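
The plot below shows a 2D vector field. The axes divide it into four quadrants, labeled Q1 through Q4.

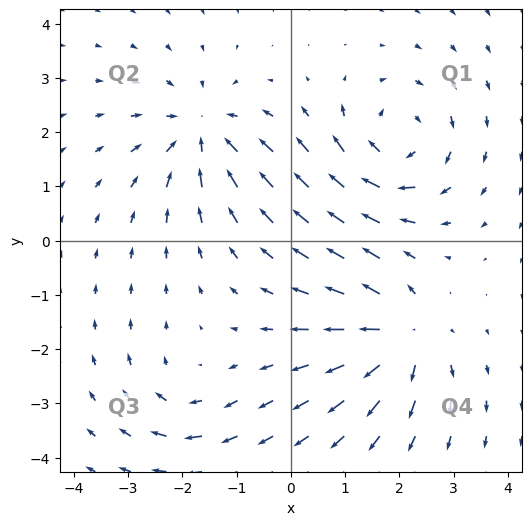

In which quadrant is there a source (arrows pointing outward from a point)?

The source sits at approximately (2.1, -1.8), which lies in quadrant Q4. The divergence there is about +6, positive as expected for a source.

Q4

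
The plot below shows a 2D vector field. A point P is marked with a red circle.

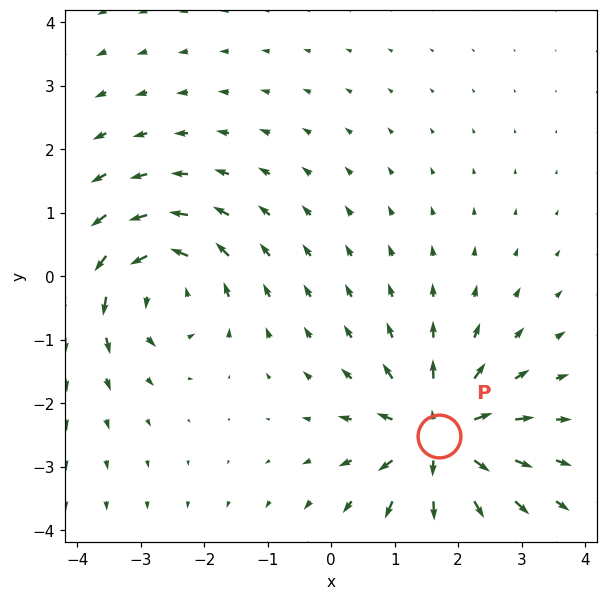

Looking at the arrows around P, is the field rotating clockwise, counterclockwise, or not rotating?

Near P at (1.7, -2.5) the arrows show no circulation. The curl there is ≈0.

not rotating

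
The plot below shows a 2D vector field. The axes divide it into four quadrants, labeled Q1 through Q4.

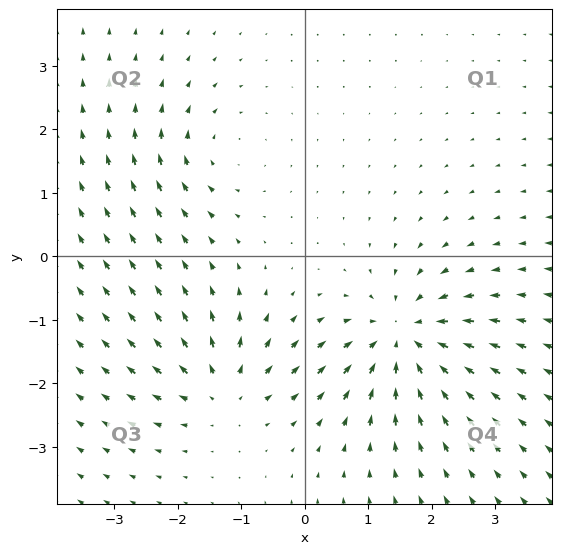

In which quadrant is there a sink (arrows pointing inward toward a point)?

The sink sits at approximately (1.6, -1.3), which lies in quadrant Q4. The divergence there is about -5, negative as expected for a sink.

Q4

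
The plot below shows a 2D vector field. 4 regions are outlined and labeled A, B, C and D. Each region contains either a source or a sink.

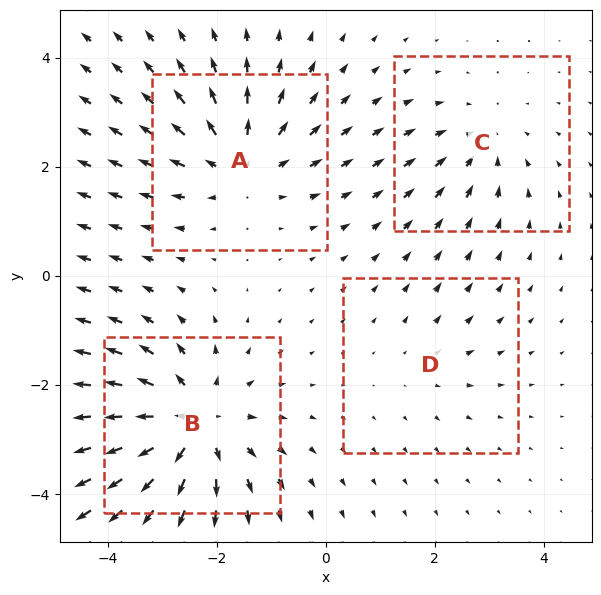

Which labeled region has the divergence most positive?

Divergence at each region's feature centre — A: about +4, B: about +6, C: about -3, D: about +2. Region B is most positive.

B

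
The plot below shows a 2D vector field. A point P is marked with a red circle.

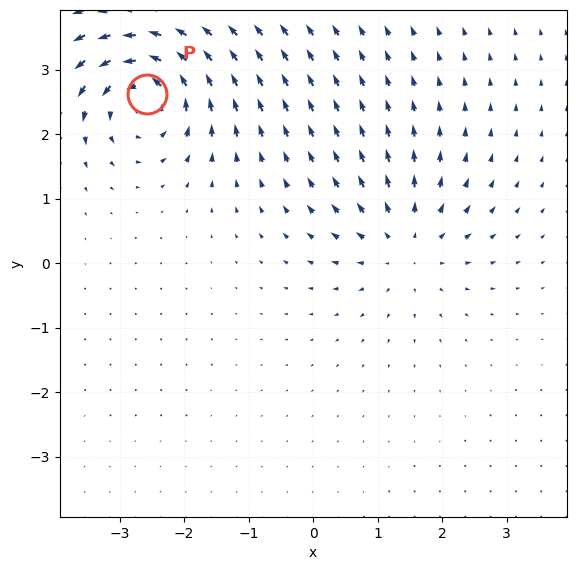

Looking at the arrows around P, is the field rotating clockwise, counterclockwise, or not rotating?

Near P at (-2.6, 2.6) the arrows circulate counterclockwise. The curl (z-component) there is about +6; positive curl means counterclockwise rotation.

counterclockwise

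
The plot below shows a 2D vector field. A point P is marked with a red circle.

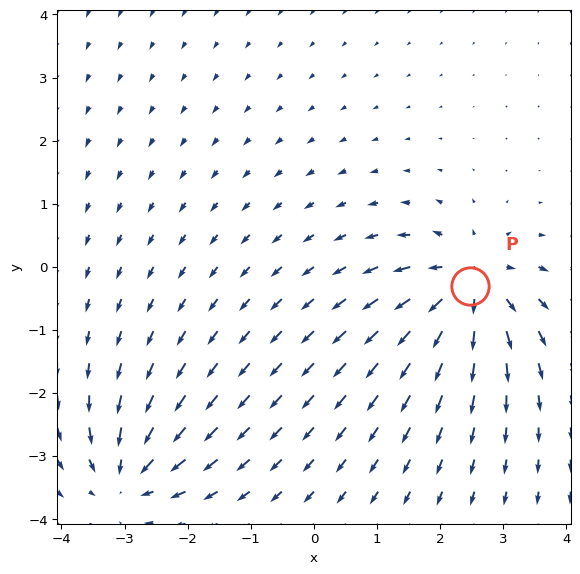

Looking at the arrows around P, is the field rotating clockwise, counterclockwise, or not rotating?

not rotating

Near P at (2.5, -0.3) the arrows show no circulation. The curl there is ≈0.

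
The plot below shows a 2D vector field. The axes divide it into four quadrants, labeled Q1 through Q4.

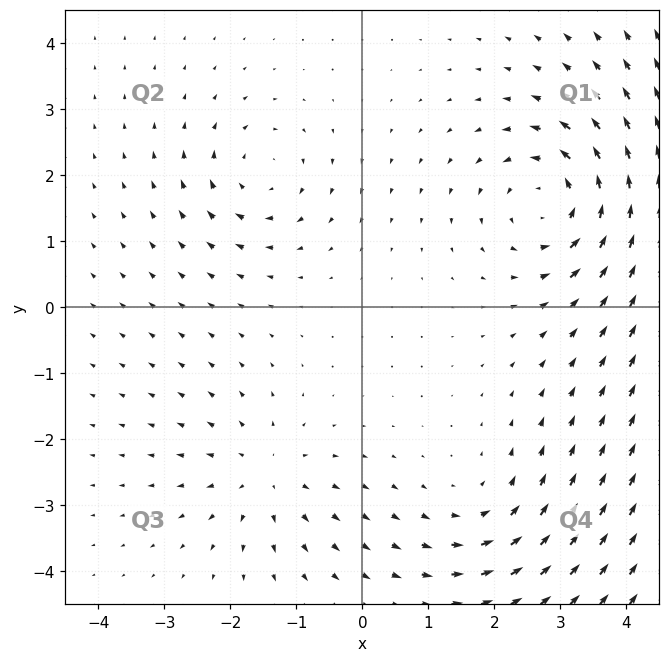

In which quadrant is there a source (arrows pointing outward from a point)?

The source sits at approximately (-1.5, -2.5), which lies in quadrant Q3. The divergence there is about +3, positive as expected for a source.

Q3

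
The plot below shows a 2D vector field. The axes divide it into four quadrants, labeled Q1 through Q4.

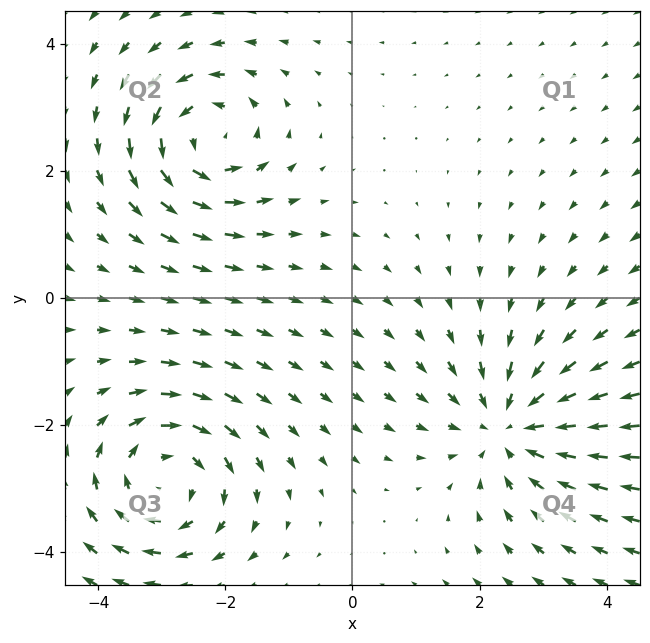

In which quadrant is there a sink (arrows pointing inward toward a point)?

Q4

The sink sits at approximately (2.5, -2.0), which lies in quadrant Q4. The divergence there is about -4, negative as expected for a sink.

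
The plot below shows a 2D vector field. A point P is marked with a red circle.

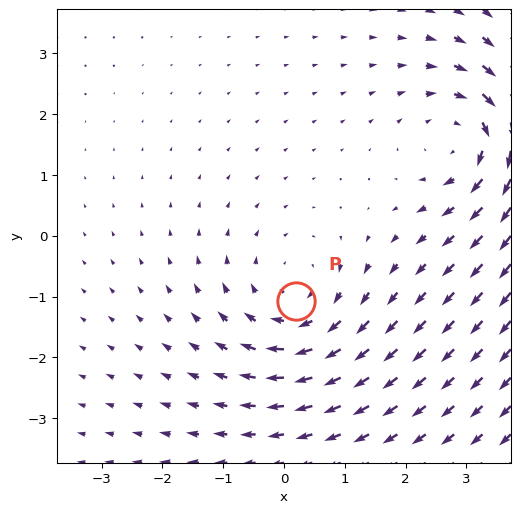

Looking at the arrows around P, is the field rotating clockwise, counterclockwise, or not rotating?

Near P at (0.2, -1.1) the arrows circulate clockwise. The curl (z-component) there is about -4; negative curl means clockwise rotation.

clockwise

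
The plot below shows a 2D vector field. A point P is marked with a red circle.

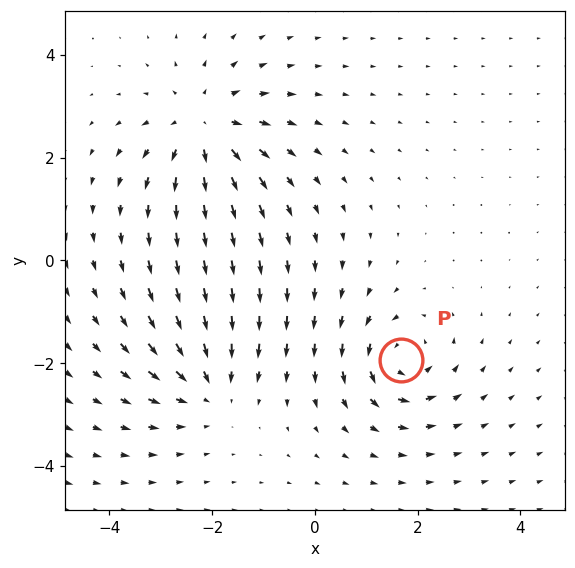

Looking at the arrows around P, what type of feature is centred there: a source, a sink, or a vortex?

vortex

At P (1.7, -1.9) the arrows circulate counterclockwise. Divergence ≈0, curl about +5 — near-zero divergence with nonzero curl is a vortex.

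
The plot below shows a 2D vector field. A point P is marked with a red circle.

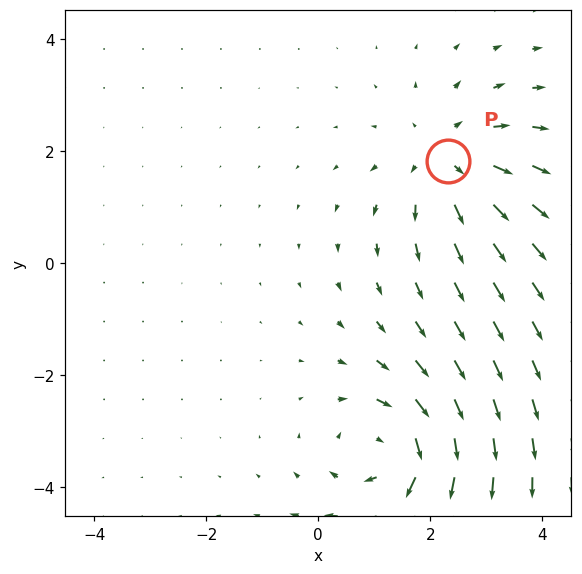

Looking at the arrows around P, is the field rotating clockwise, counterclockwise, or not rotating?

not rotating

Near P at (2.3, 1.8) the arrows show no circulation. The curl there is ≈0.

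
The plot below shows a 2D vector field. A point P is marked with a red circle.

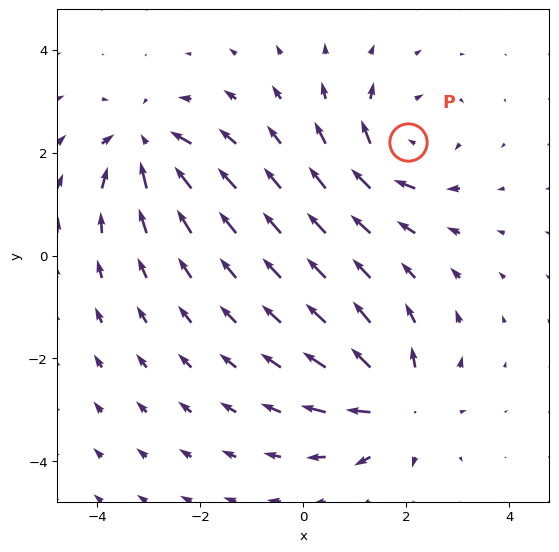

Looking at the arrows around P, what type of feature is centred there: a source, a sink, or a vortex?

vortex

At P (2.0, 2.2) the arrows circulate clockwise. Divergence ≈0, curl about -4 — near-zero divergence with nonzero curl is a vortex.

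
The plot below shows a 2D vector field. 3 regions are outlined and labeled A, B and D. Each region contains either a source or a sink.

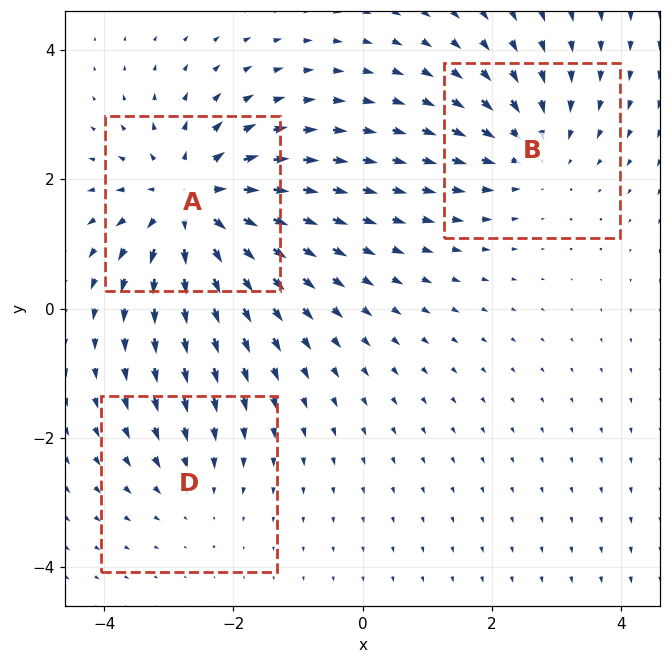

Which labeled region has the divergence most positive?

A

Divergence at each region's feature centre — A: about +5, B: about -3, D: about -2. Region A is most positive.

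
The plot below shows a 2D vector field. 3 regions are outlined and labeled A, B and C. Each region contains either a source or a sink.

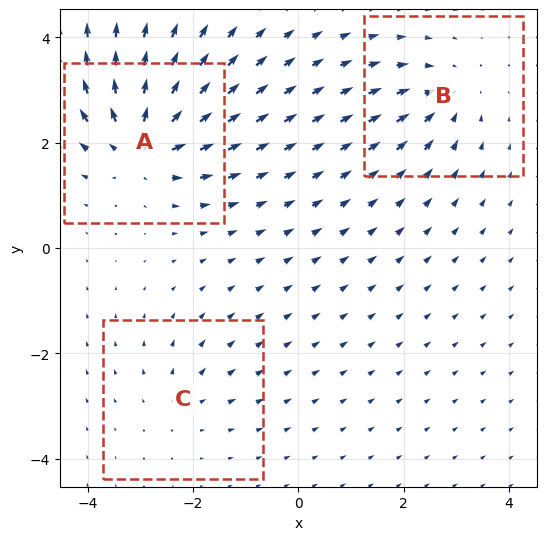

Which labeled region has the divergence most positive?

A

Divergence at each region's feature centre — A: about +6, B: about -4, C: about +2. Region A is most positive.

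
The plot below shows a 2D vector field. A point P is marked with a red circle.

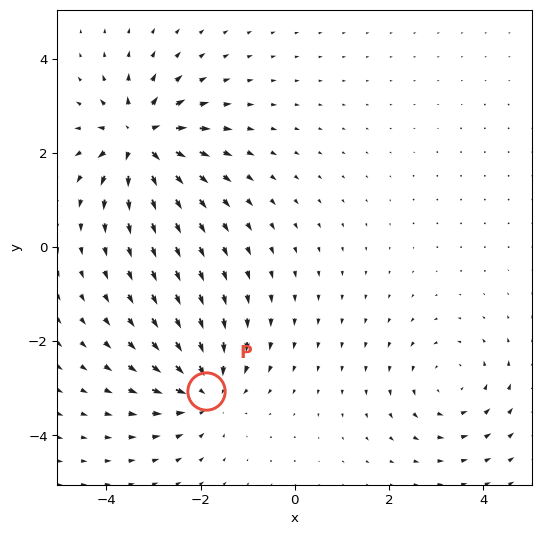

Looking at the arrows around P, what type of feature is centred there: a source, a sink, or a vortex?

At P (-1.9, -3.1) the arrows converge inward. Divergence about -4, curl ≈0 — negative divergence with near-zero curl is a sink.

sink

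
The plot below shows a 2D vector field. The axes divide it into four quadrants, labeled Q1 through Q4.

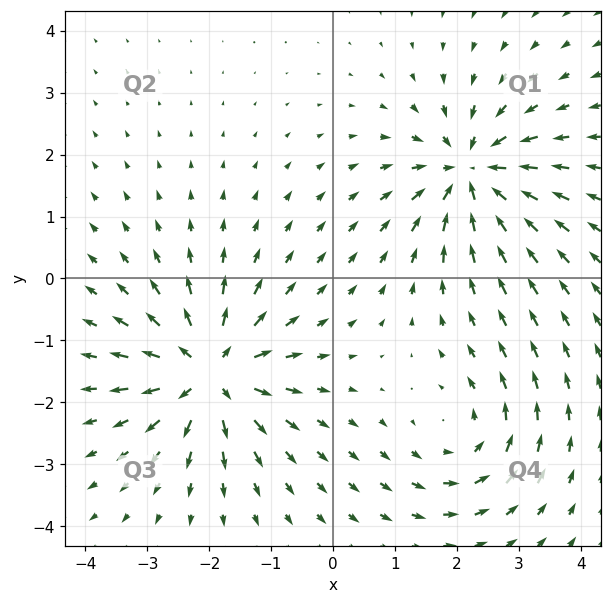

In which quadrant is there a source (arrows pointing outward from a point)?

Q3

The source sits at approximately (-2.0, -1.5), which lies in quadrant Q3. The divergence there is about +6, positive as expected for a source.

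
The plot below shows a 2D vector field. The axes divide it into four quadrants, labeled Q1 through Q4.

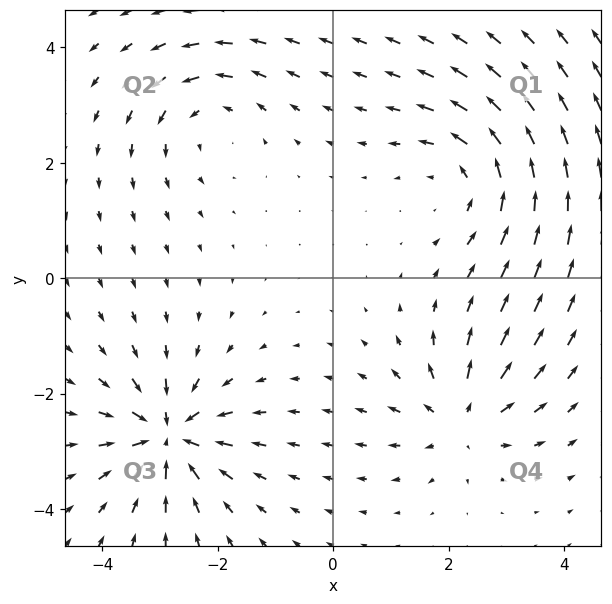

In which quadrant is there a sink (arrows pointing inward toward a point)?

The sink sits at approximately (-2.9, -2.7), which lies in quadrant Q3. The divergence there is about -6, negative as expected for a sink.

Q3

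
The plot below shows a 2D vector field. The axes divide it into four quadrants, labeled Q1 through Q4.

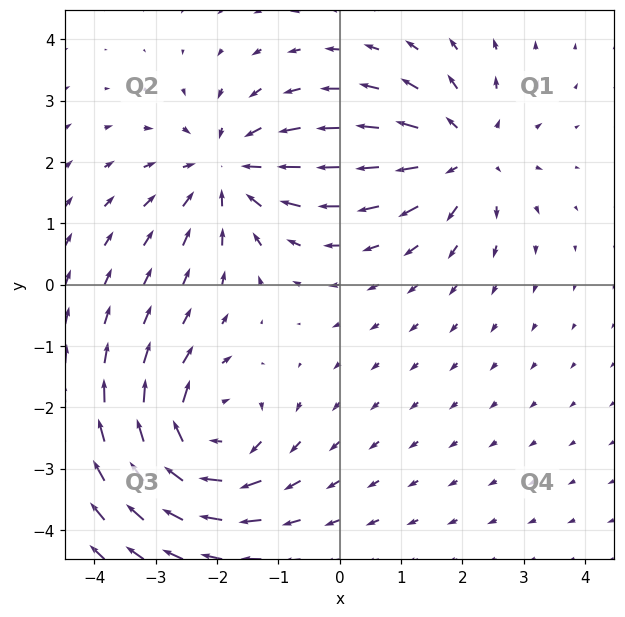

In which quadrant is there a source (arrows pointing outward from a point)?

The source sits at approximately (2.0, 2.1), which lies in quadrant Q1. The divergence there is about +4, positive as expected for a source.

Q1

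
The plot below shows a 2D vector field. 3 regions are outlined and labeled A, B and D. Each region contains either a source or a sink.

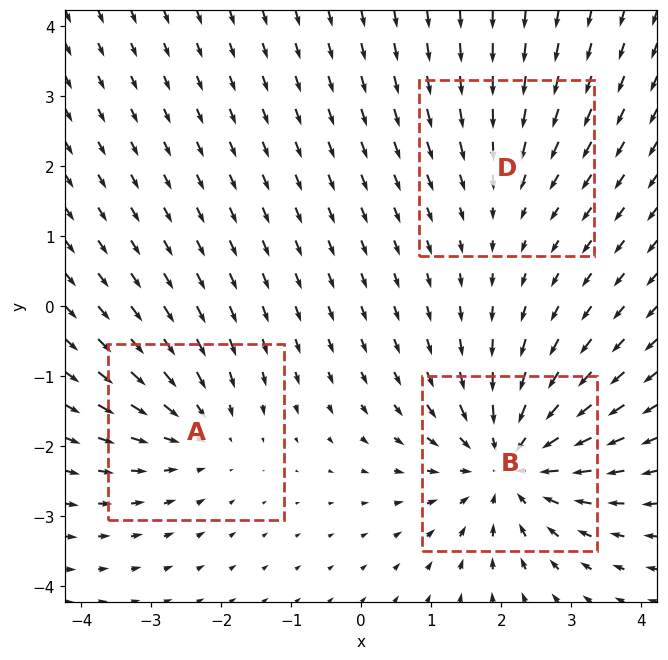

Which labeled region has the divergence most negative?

Divergence at each region's feature centre — A: about -3, B: about -5, D: about -2. Region B is most negative.

B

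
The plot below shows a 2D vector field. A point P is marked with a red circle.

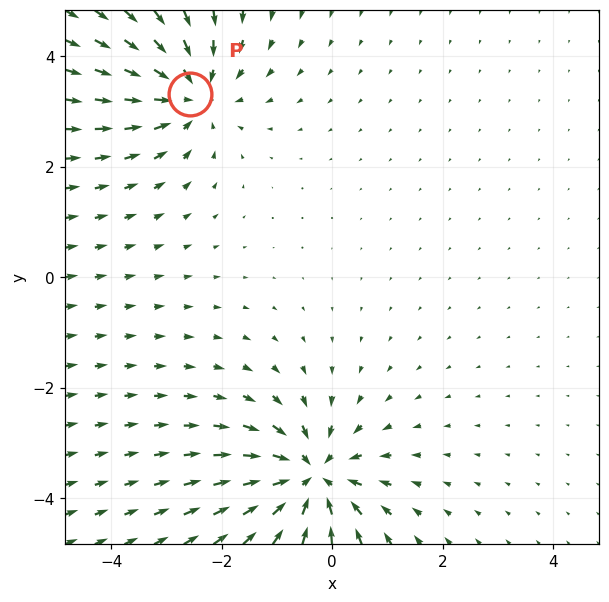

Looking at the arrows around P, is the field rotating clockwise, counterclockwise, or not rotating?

not rotating

Near P at (-2.6, 3.3) the arrows show no circulation. The curl there is ≈0.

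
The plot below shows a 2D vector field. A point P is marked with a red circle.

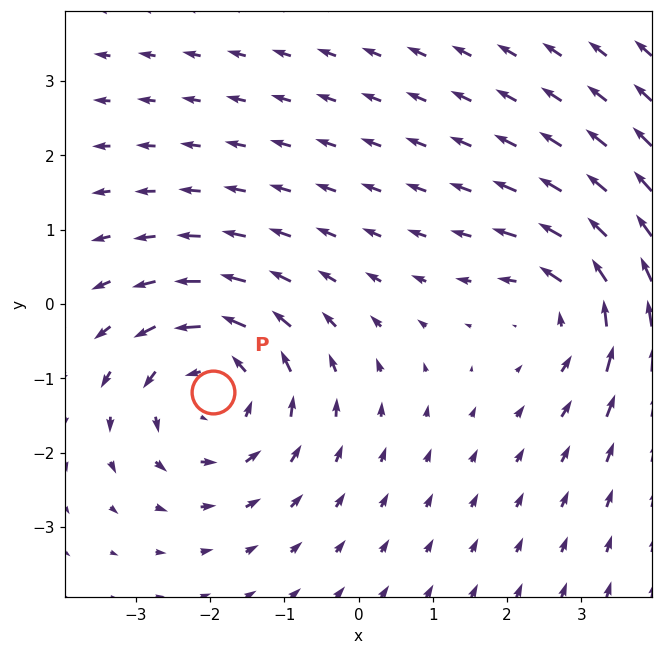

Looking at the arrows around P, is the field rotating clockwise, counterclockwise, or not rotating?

counterclockwise

Near P at (-2.0, -1.2) the arrows circulate counterclockwise. The curl (z-component) there is about +4; positive curl means counterclockwise rotation.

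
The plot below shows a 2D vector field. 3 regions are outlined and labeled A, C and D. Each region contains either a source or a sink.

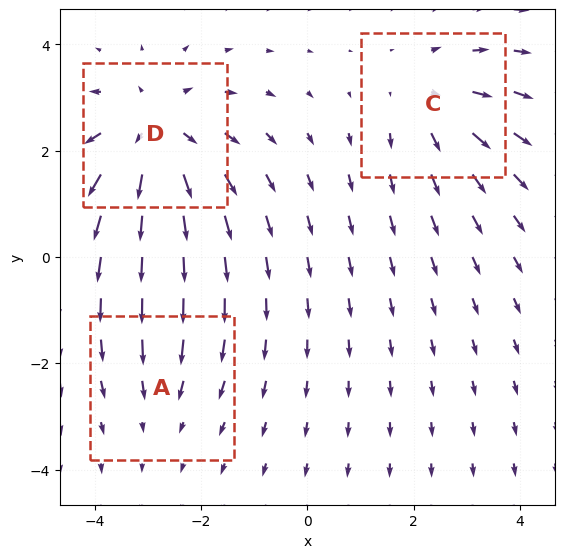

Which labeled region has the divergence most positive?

D

Divergence at each region's feature centre — A: about -2, C: about +3, D: about +4. Region D is most positive.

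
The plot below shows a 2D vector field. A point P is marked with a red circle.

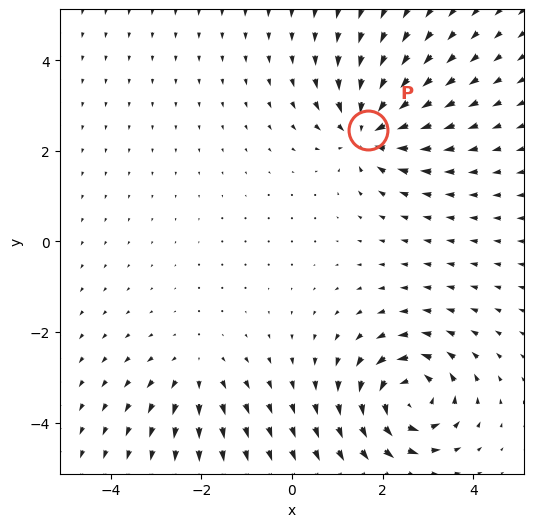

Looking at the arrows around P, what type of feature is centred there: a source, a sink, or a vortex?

At P (1.7, 2.5) the arrows converge inward. Divergence about -6, curl ≈0 — negative divergence with near-zero curl is a sink.

sink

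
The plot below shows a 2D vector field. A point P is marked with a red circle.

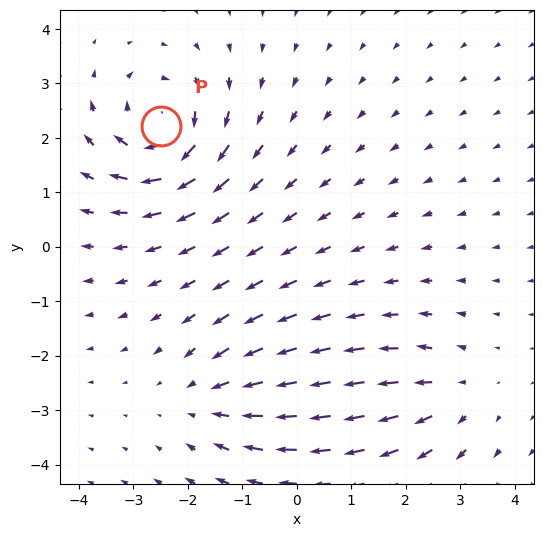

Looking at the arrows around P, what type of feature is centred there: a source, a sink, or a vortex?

At P (-2.5, 2.2) the arrows circulate clockwise. Divergence ≈0, curl about -5 — near-zero divergence with nonzero curl is a vortex.

vortex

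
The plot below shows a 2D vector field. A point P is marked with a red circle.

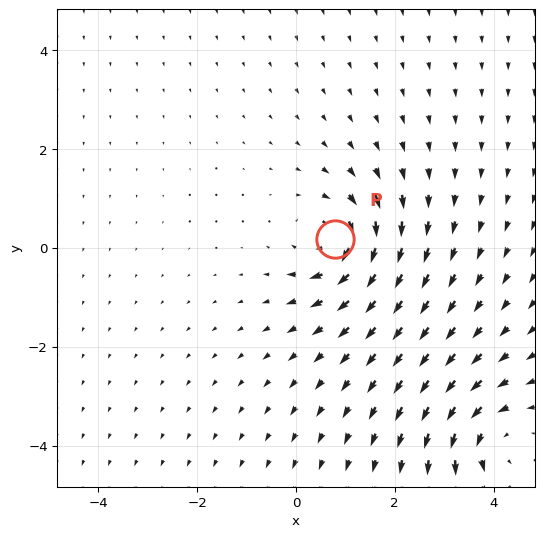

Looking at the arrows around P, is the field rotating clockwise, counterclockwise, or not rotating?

clockwise

Near P at (0.8, 0.2) the arrows circulate clockwise. The curl (z-component) there is about -5; negative curl means clockwise rotation.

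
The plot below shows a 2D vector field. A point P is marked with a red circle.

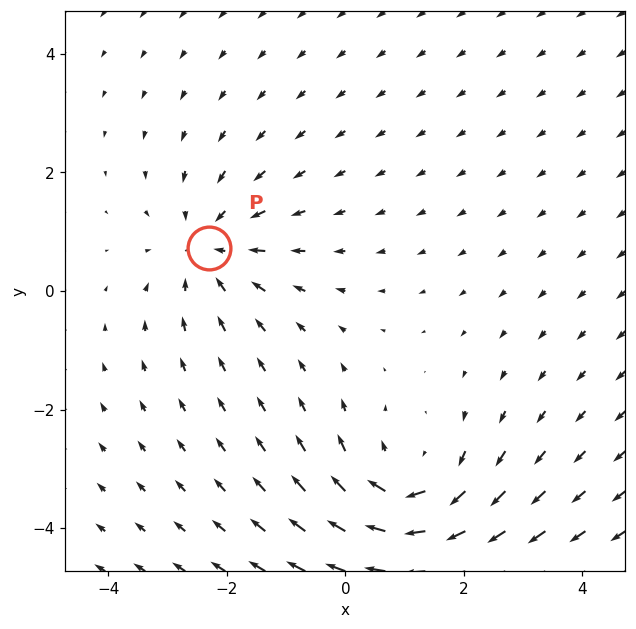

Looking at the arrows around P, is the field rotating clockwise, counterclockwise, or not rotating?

Near P at (-2.3, 0.7) the arrows show no circulation. The curl there is ≈0.

not rotating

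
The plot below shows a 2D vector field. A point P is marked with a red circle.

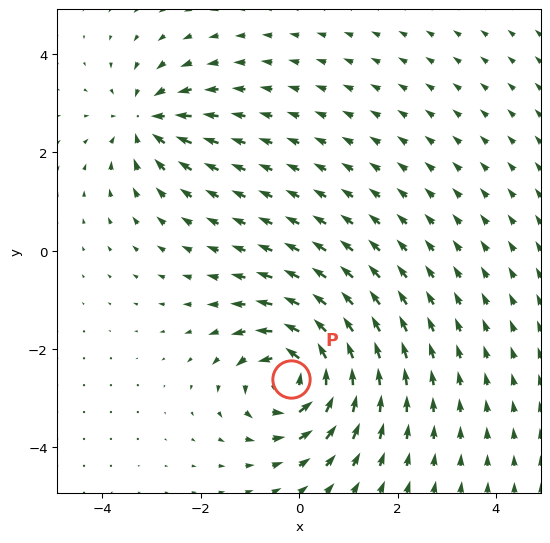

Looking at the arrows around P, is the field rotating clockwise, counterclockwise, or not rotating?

Near P at (-0.2, -2.6) the arrows circulate counterclockwise. The curl (z-component) there is about +5; positive curl means counterclockwise rotation.

counterclockwise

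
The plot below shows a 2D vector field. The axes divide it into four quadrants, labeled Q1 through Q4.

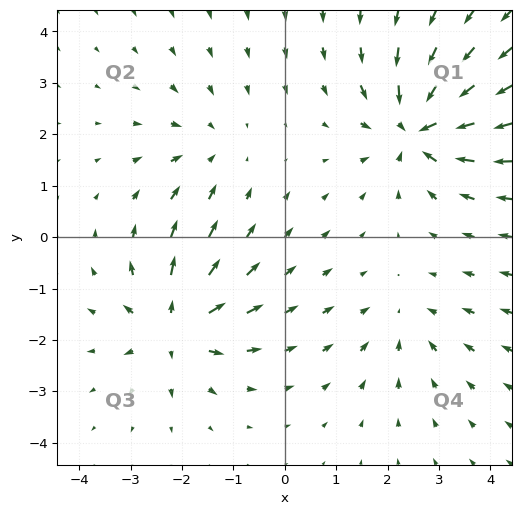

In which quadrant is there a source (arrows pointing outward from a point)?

Q3

The source sits at approximately (-2.1, -1.7), which lies in quadrant Q3. The divergence there is about +5, positive as expected for a source.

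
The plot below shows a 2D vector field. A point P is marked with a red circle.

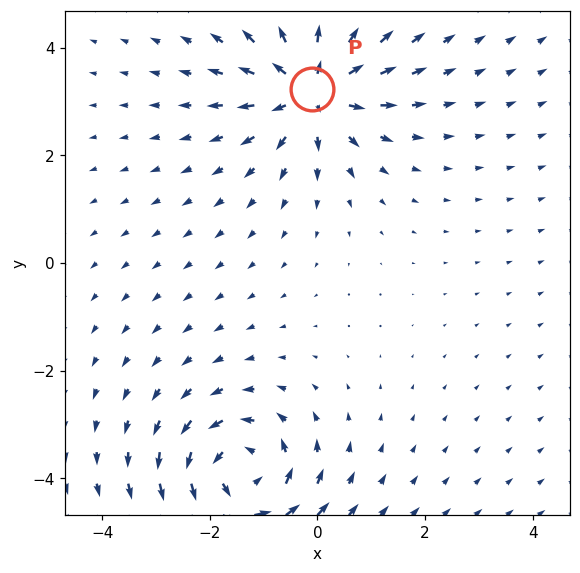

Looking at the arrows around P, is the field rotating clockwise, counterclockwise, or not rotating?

Near P at (-0.1, 3.2) the arrows show no circulation. The curl there is ≈0.

not rotating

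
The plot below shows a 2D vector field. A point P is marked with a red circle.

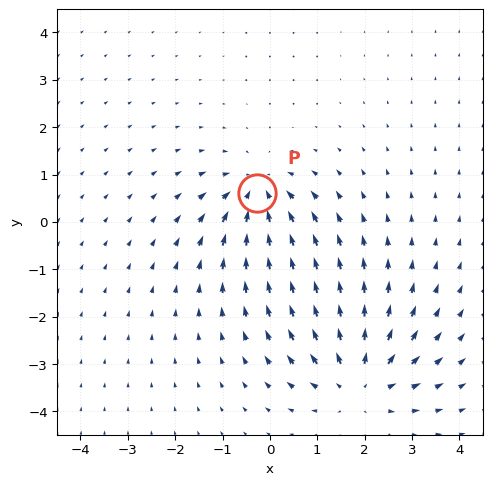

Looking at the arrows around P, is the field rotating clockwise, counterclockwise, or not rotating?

not rotating

Near P at (-0.3, 0.6) the arrows show no circulation. The curl there is ≈0.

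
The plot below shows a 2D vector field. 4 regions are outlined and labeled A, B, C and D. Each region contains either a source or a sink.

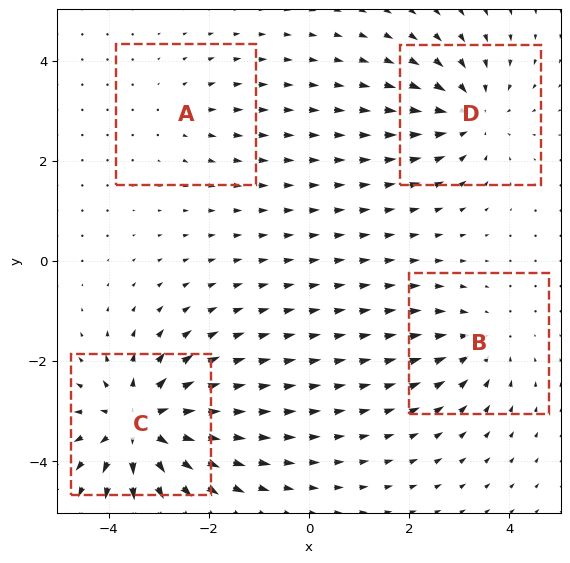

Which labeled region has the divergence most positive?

Divergence at each region's feature centre — A: about +2, B: about -3, C: about +7, D: about -5. Region C is most positive.

C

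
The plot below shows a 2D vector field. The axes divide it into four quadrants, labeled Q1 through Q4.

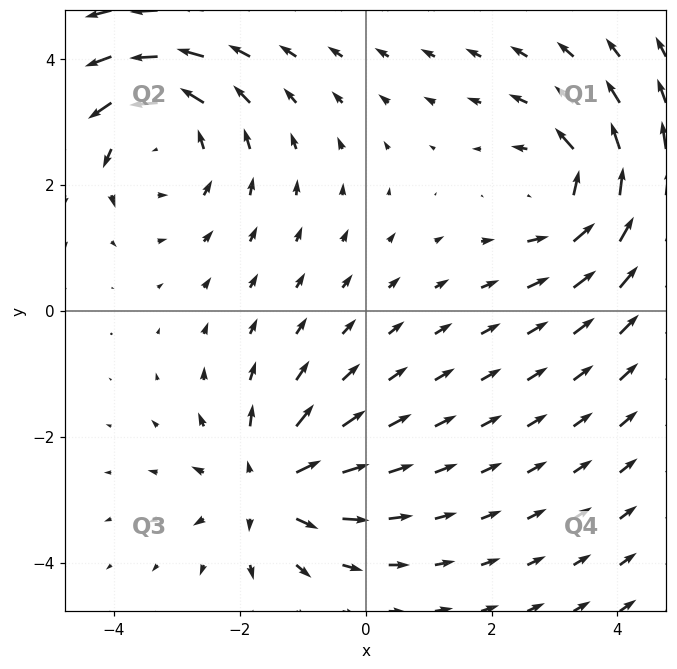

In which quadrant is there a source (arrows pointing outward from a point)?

Q3

The source sits at approximately (-1.6, -2.8), which lies in quadrant Q3. The divergence there is about +5, positive as expected for a source.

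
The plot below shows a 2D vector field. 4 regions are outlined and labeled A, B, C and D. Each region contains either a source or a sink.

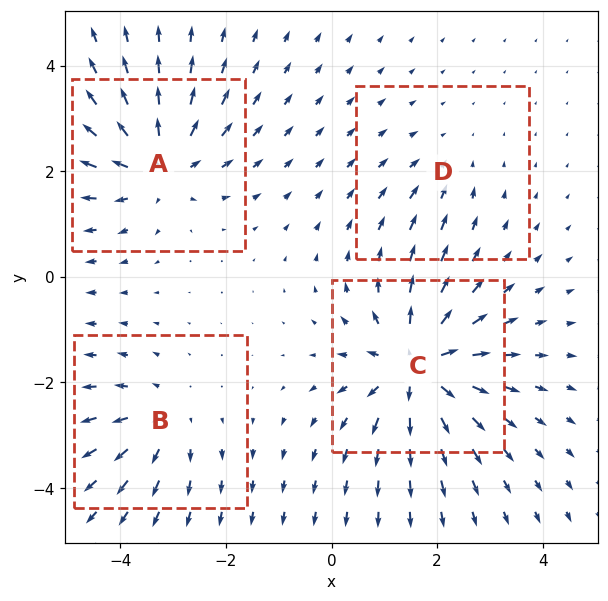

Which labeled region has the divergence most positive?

C

Divergence at each region's feature centre — A: about +6, B: about +4, C: about +7, D: about -2. Region C is most positive.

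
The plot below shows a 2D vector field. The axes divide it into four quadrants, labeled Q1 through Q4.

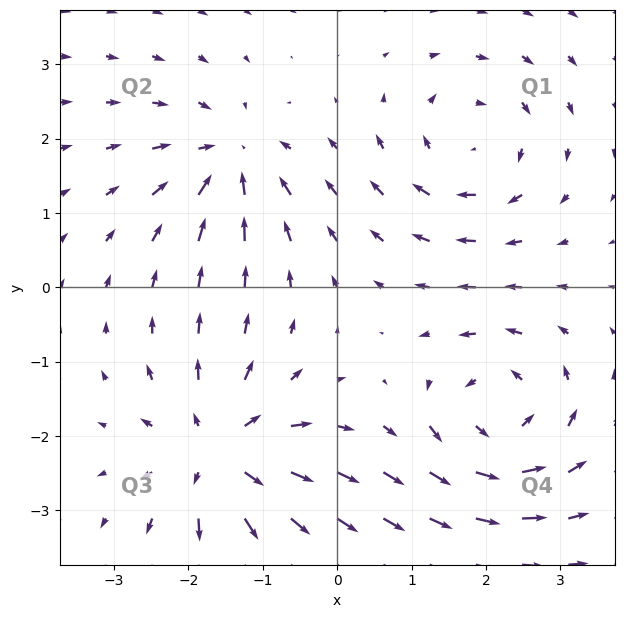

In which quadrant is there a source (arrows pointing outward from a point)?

Q3

The source sits at approximately (-1.6, -2.2), which lies in quadrant Q3. The divergence there is about +5, positive as expected for a source.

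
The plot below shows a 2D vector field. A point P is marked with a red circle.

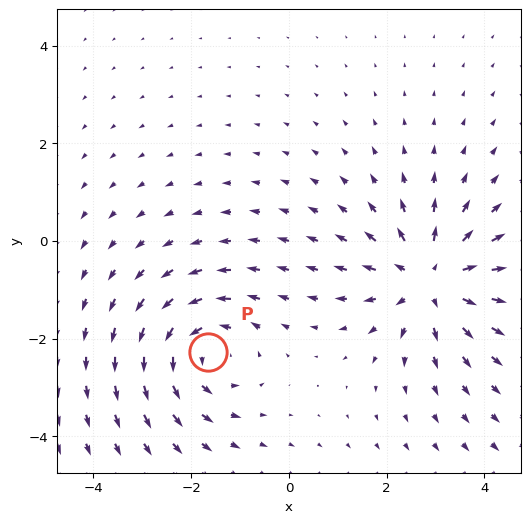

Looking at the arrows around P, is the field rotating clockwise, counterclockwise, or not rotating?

Near P at (-1.7, -2.3) the arrows circulate counterclockwise. The curl (z-component) there is about +4; positive curl means counterclockwise rotation.

counterclockwise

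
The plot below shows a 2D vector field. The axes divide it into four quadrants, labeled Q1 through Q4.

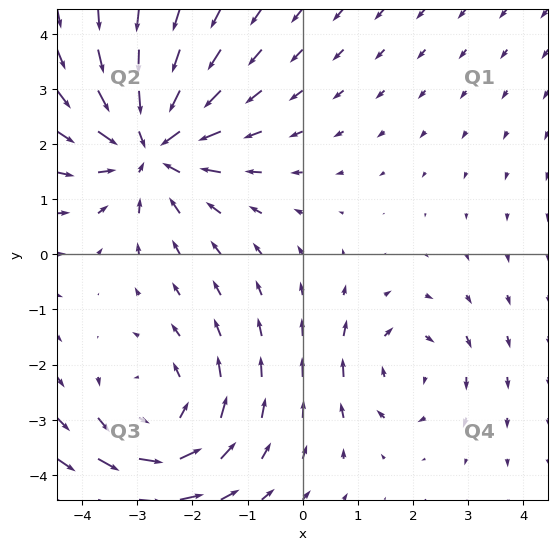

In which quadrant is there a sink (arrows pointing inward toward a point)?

The sink sits at approximately (-2.8, 2.0), which lies in quadrant Q2. The divergence there is about -4, negative as expected for a sink.

Q2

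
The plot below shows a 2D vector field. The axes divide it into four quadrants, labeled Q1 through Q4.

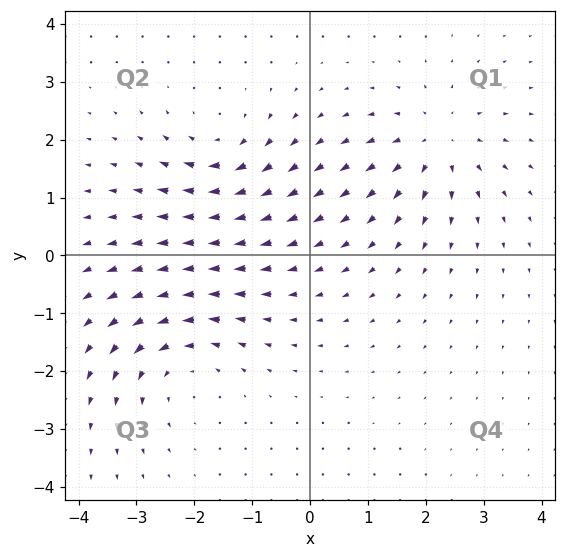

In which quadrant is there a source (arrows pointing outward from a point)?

The source sits at approximately (2.2, 2.0), which lies in quadrant Q1. The divergence there is about +4, positive as expected for a source.

Q1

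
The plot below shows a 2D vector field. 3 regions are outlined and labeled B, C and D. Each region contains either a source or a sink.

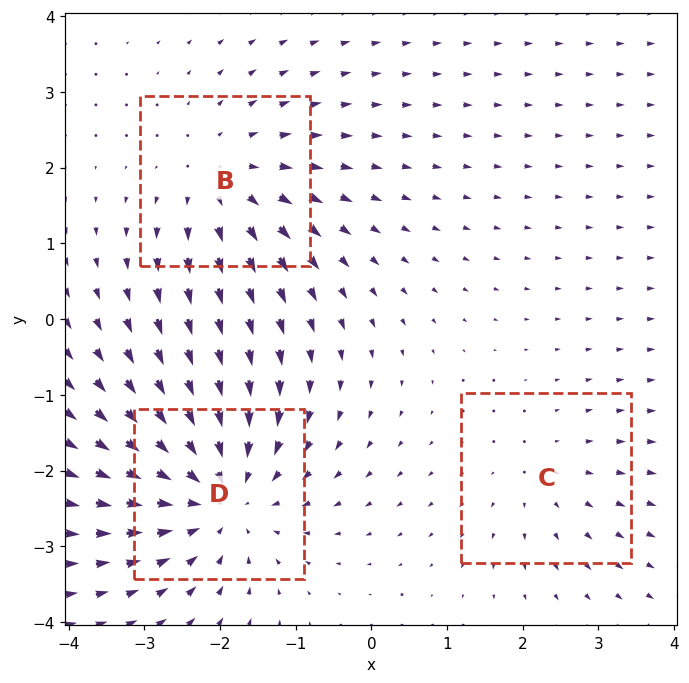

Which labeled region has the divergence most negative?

Divergence at each region's feature centre — B: about +3, C: about +2, D: about -4. Region D is most negative.

D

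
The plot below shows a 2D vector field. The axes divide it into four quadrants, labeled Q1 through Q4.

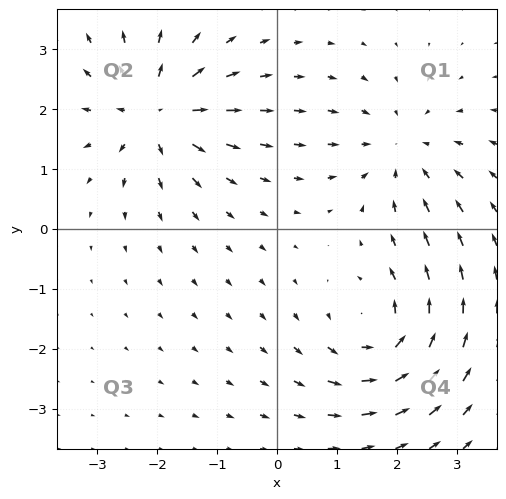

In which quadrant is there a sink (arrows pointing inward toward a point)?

The sink sits at approximately (2.1, 1.3), which lies in quadrant Q1. The divergence there is about -3, negative as expected for a sink.

Q1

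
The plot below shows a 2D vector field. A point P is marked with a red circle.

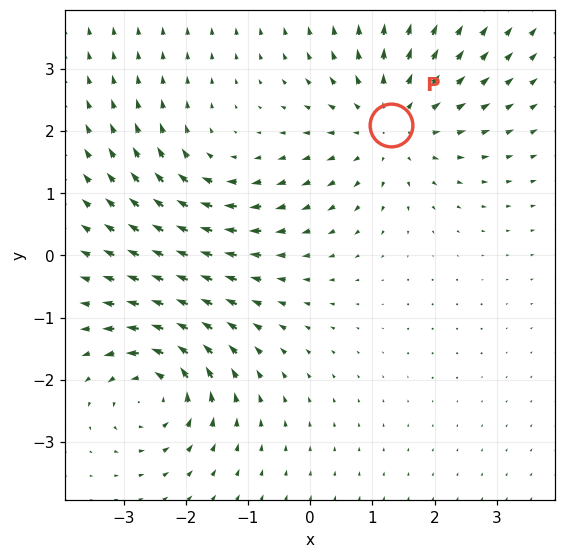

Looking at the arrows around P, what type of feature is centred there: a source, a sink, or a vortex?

source

At P (1.3, 2.1) the arrows spread outward. Divergence about +4, curl ≈0 — positive divergence with near-zero curl is a source.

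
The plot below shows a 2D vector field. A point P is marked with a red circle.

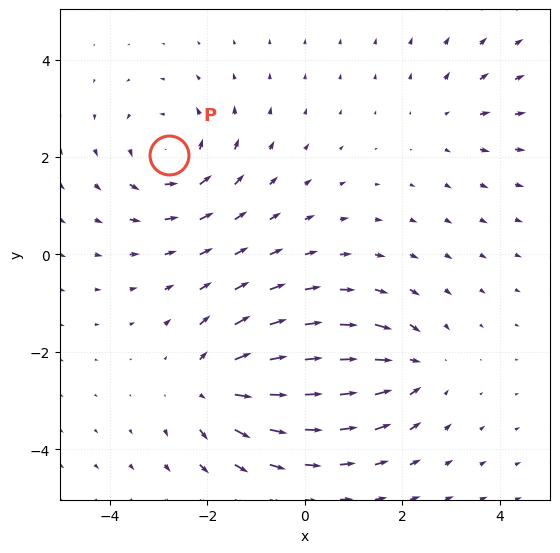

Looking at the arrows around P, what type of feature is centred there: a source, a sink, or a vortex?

vortex

At P (-2.8, 2.1) the arrows circulate counterclockwise. Divergence ≈0, curl about +5 — near-zero divergence with nonzero curl is a vortex.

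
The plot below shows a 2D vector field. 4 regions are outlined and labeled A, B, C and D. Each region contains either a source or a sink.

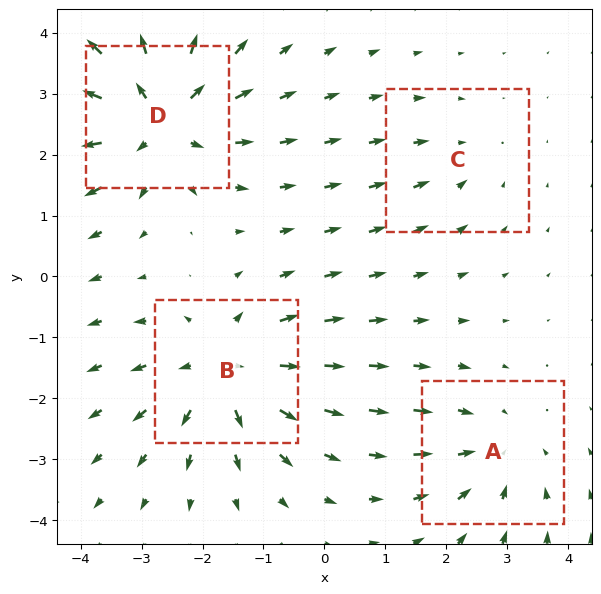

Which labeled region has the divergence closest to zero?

C

Divergence at each region's feature centre — A: about -3, B: about +5, C: about -2, D: about +6. Region C is closest to zero.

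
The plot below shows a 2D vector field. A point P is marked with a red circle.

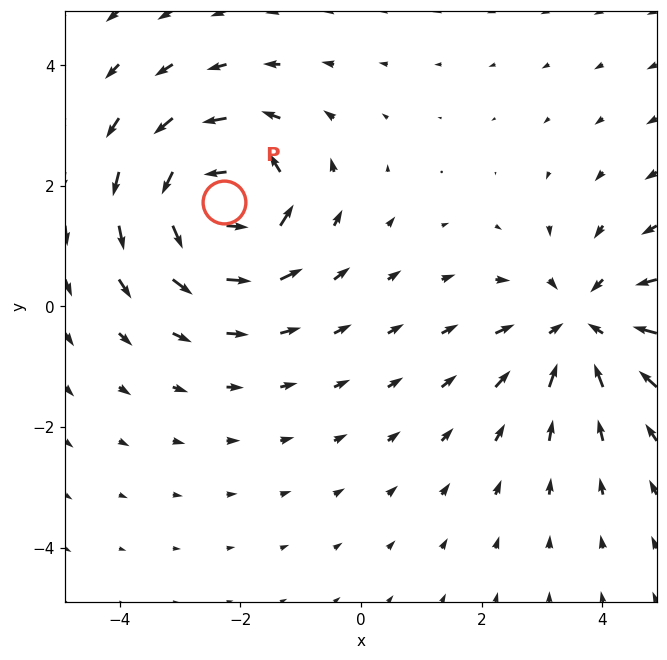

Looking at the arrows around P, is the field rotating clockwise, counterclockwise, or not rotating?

counterclockwise

Near P at (-2.3, 1.7) the arrows circulate counterclockwise. The curl (z-component) there is about +6; positive curl means counterclockwise rotation.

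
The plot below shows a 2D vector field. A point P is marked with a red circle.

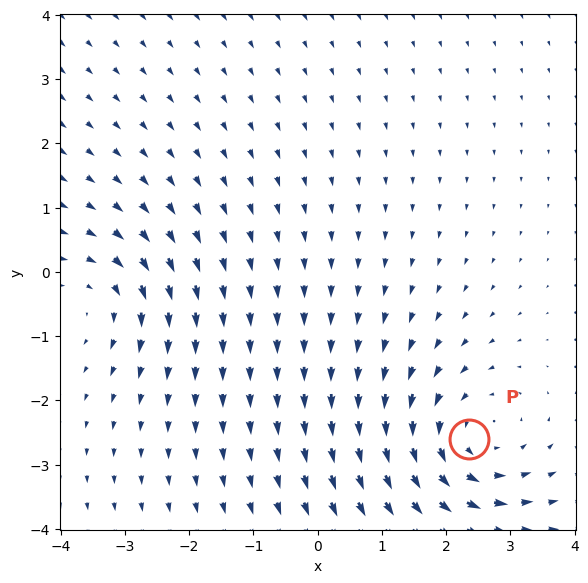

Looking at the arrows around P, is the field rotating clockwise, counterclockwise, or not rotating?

Near P at (2.4, -2.6) the arrows circulate counterclockwise. The curl (z-component) there is about +4; positive curl means counterclockwise rotation.

counterclockwise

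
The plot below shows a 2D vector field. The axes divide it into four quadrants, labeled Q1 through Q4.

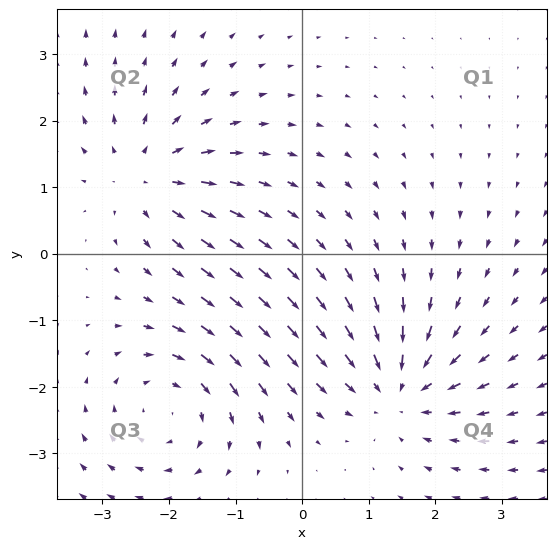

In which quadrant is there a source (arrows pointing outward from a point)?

Q2

The source sits at approximately (-2.3, 1.2), which lies in quadrant Q2. The divergence there is about +3, positive as expected for a source.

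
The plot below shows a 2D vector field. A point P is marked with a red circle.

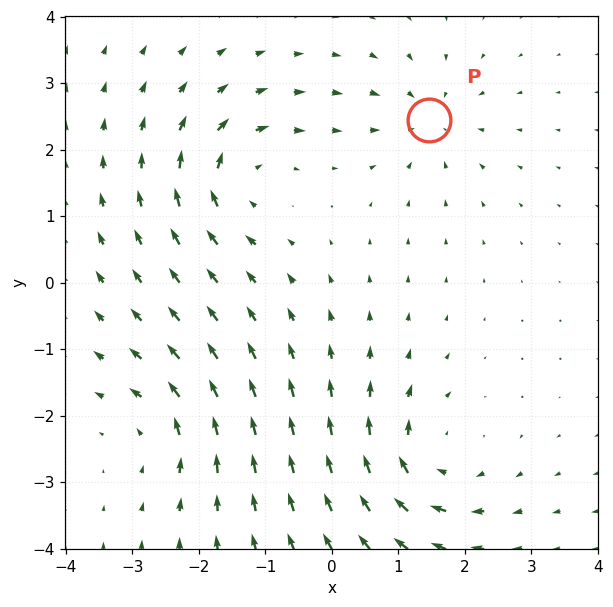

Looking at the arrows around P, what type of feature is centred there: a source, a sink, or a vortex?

sink

At P (1.5, 2.4) the arrows converge inward. Divergence about -4, curl ≈0 — negative divergence with near-zero curl is a sink.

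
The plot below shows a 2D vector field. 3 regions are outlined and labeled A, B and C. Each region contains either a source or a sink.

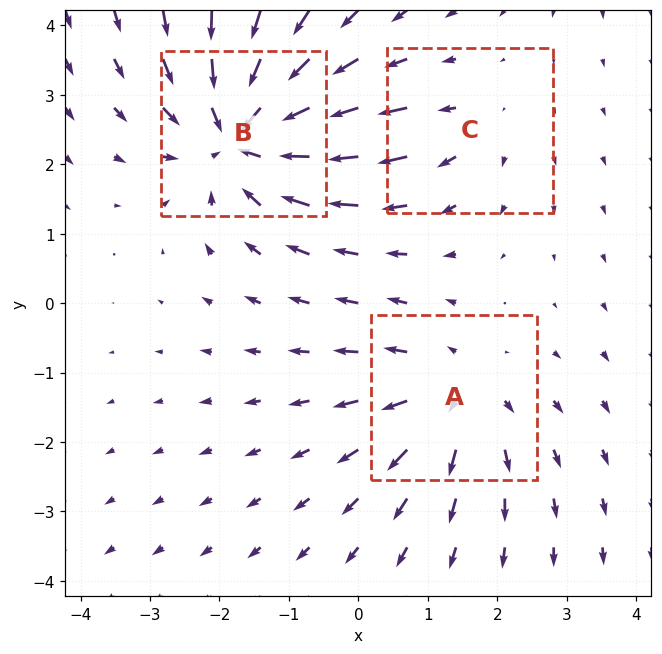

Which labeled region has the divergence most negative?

Divergence at each region's feature centre — A: about +3, B: about -5, C: about +2. Region B is most negative.

B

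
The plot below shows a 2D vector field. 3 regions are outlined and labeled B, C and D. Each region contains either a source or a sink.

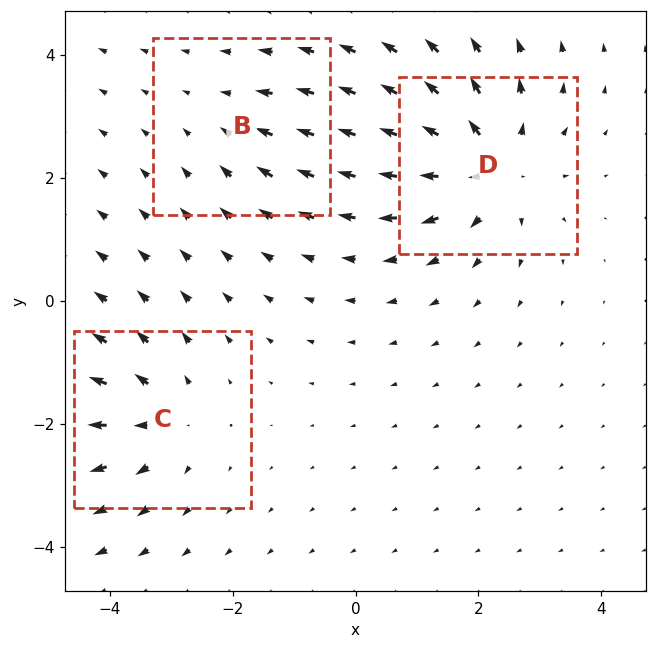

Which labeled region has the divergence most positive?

D

Divergence at each region's feature centre — B: about -2, C: about +3, D: about +4. Region D is most positive.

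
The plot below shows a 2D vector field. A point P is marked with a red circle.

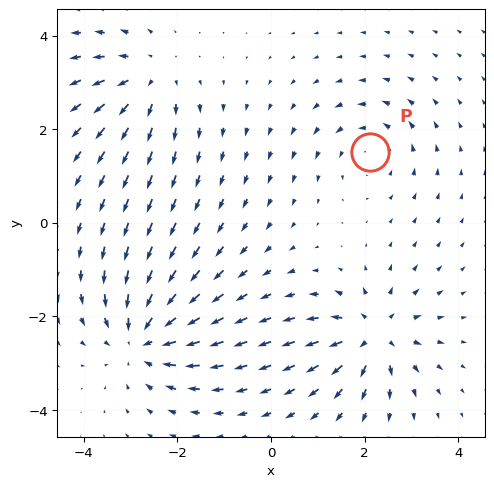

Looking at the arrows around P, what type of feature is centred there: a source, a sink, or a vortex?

vortex

At P (2.1, 1.5) the arrows circulate counterclockwise. Divergence ≈0, curl about +3 — near-zero divergence with nonzero curl is a vortex.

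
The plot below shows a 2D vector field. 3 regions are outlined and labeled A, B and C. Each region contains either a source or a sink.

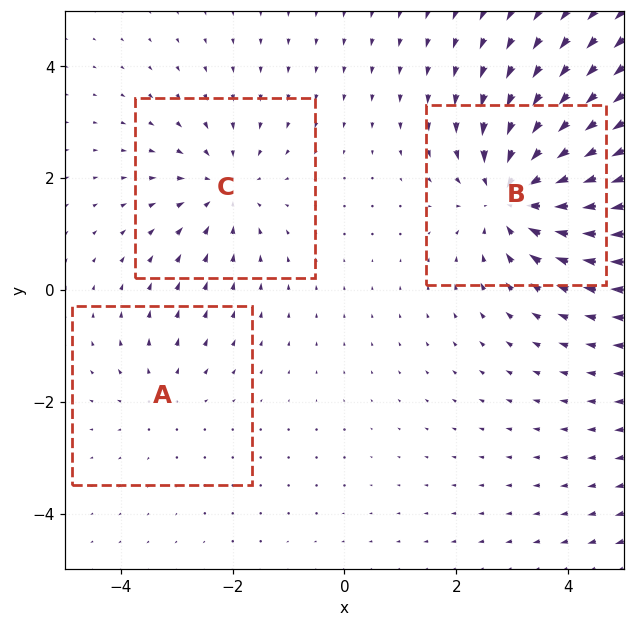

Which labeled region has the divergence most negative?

B

Divergence at each region's feature centre — A: about +2, B: about -5, C: about -3. Region B is most negative.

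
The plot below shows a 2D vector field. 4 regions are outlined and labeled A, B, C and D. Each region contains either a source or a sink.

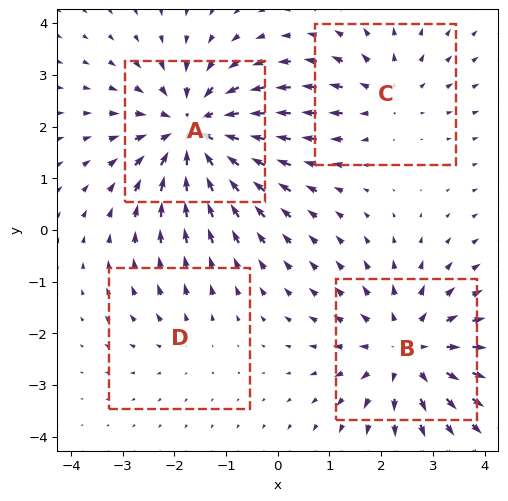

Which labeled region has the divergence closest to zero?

D

Divergence at each region's feature centre — A: about -6, B: about +5, C: about +3, D: about +2. Region D is closest to zero.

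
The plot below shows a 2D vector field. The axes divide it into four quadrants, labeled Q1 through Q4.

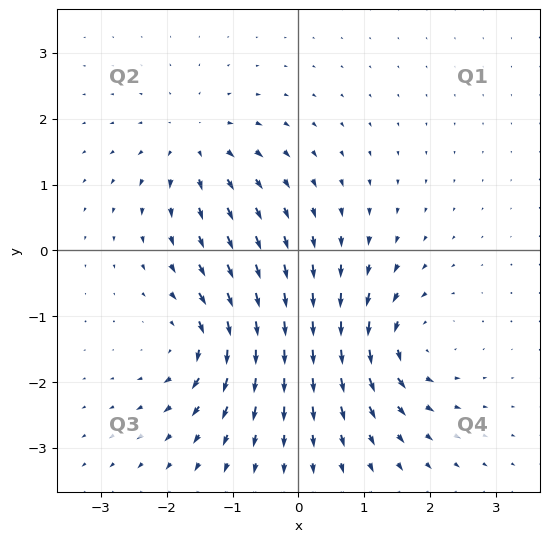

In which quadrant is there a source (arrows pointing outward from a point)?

Q2

The source sits at approximately (-1.6, 1.6), which lies in quadrant Q2. The divergence there is about +4, positive as expected for a source.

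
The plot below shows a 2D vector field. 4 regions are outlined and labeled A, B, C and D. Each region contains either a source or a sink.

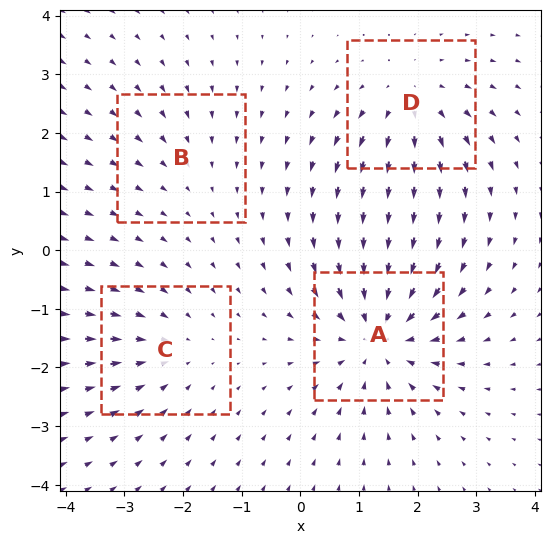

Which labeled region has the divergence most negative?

A

Divergence at each region's feature centre — A: about -6, B: about -2, C: about -3, D: about +4. Region A is most negative.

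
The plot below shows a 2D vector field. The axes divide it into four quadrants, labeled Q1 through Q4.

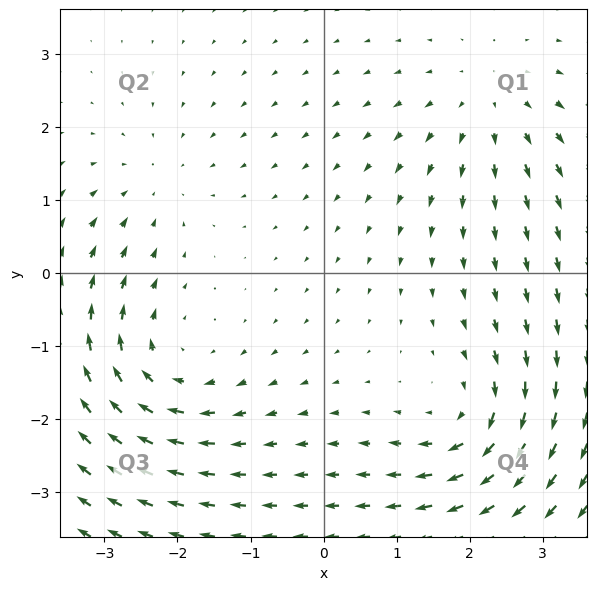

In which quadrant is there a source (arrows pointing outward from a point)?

The source sits at approximately (2.3, 2.3), which lies in quadrant Q1. The divergence there is about +3, positive as expected for a source.

Q1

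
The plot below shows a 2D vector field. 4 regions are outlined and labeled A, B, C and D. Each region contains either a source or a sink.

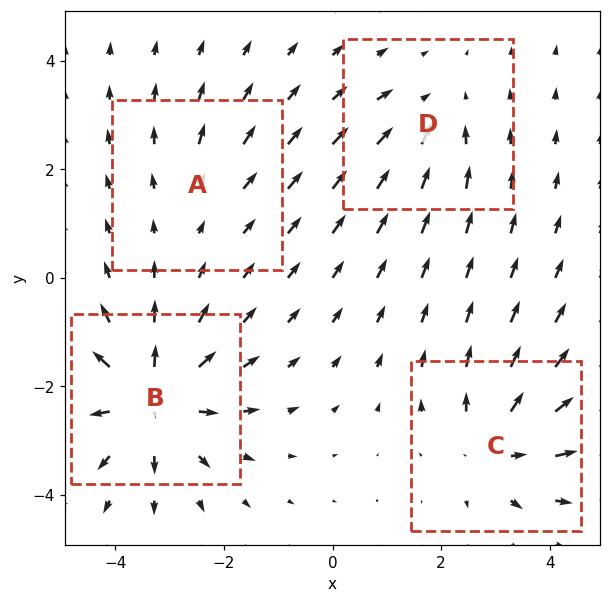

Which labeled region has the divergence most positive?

Divergence at each region's feature centre — A: about +2, B: about +7, C: about +5, D: about -3. Region B is most positive.

B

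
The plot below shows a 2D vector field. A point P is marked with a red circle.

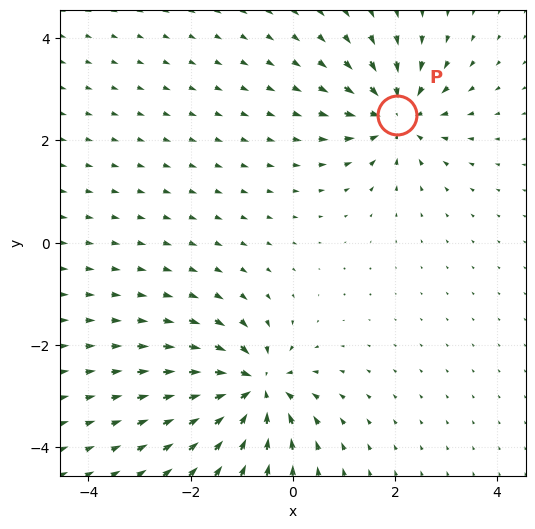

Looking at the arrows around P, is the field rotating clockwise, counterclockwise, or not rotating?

not rotating

Near P at (2.0, 2.5) the arrows show no circulation. The curl there is ≈0.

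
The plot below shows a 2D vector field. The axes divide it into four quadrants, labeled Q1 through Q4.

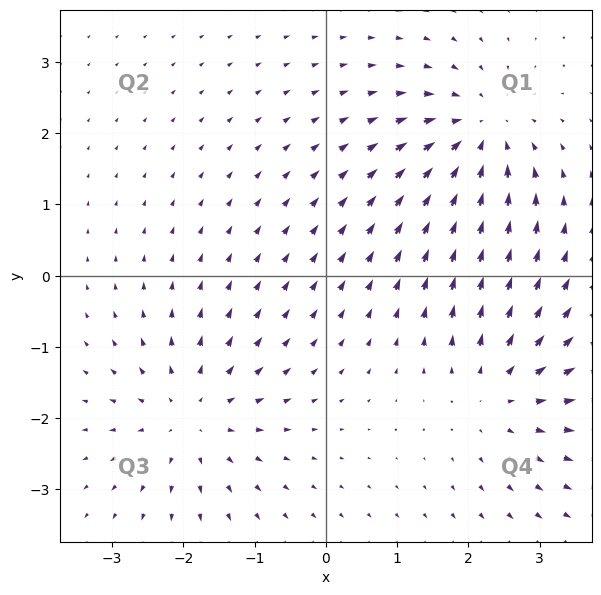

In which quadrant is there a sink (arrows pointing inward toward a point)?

Q1

The sink sits at approximately (2.2, 2.0), which lies in quadrant Q1. The divergence there is about -6, negative as expected for a sink.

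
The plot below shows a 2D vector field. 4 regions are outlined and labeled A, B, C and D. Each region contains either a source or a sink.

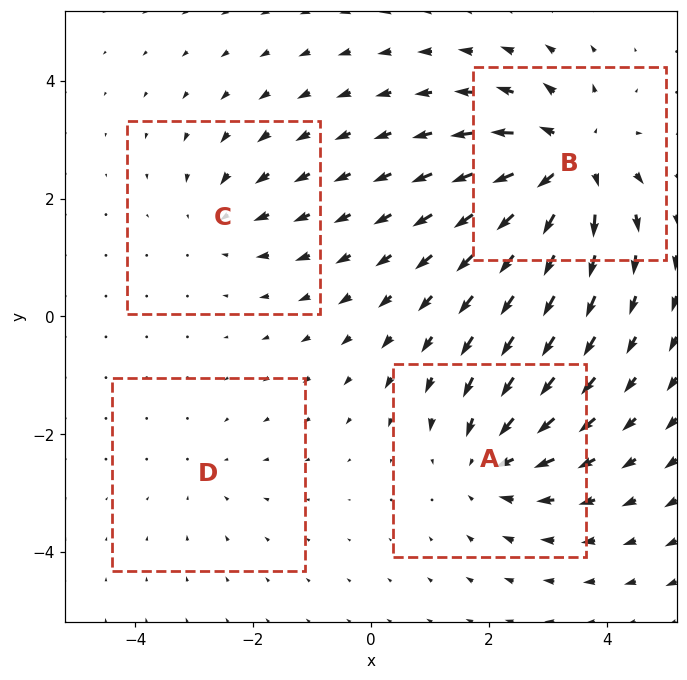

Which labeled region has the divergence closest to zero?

Divergence at each region's feature centre — A: about -5, B: about +7, C: about -3, D: about -2. Region D is closest to zero.

D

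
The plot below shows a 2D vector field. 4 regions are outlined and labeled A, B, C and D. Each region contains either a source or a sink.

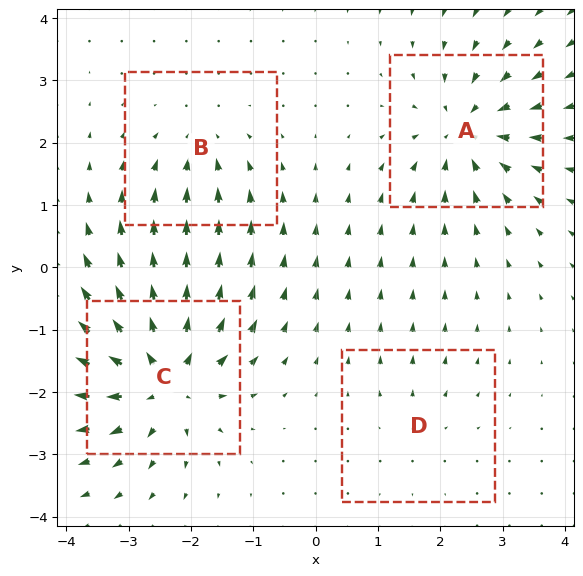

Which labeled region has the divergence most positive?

Divergence at each region's feature centre — A: about -6, B: about -4, C: about +8, D: about +2. Region C is most positive.

C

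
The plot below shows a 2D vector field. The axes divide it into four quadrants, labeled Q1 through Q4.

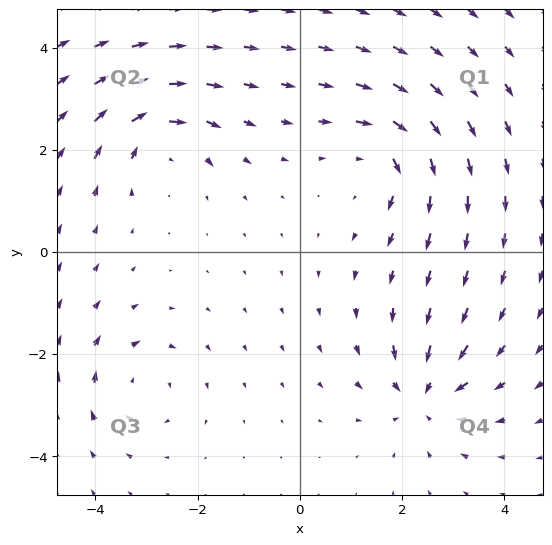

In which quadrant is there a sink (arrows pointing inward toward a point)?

Q4

The sink sits at approximately (2.4, -2.8), which lies in quadrant Q4. The divergence there is about -6, negative as expected for a sink.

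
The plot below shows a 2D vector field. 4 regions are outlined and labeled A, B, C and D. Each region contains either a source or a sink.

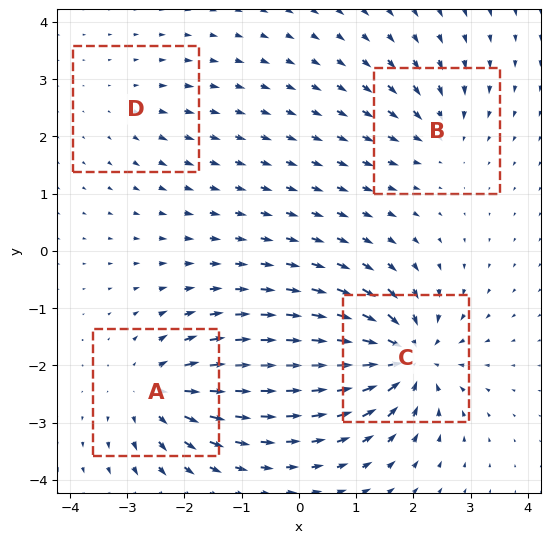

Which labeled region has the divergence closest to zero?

D

Divergence at each region's feature centre — A: about +6, B: about -4, C: about -9, D: about +2. Region D is closest to zero.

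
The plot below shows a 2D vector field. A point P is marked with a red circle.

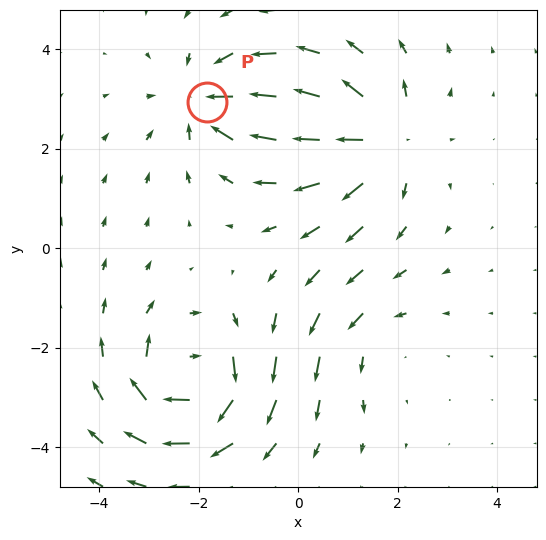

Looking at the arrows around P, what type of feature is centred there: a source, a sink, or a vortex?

sink

At P (-1.8, 2.9) the arrows converge inward. Divergence about -4, curl ≈0 — negative divergence with near-zero curl is a sink.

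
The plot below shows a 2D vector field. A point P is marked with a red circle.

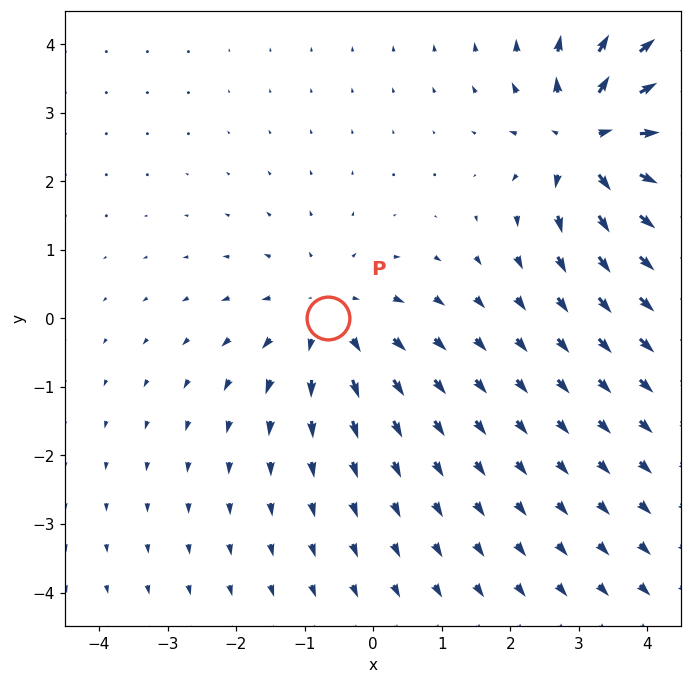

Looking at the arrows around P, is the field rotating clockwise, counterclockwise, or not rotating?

not rotating

Near P at (-0.7, 0.0) the arrows show no circulation. The curl there is ≈0.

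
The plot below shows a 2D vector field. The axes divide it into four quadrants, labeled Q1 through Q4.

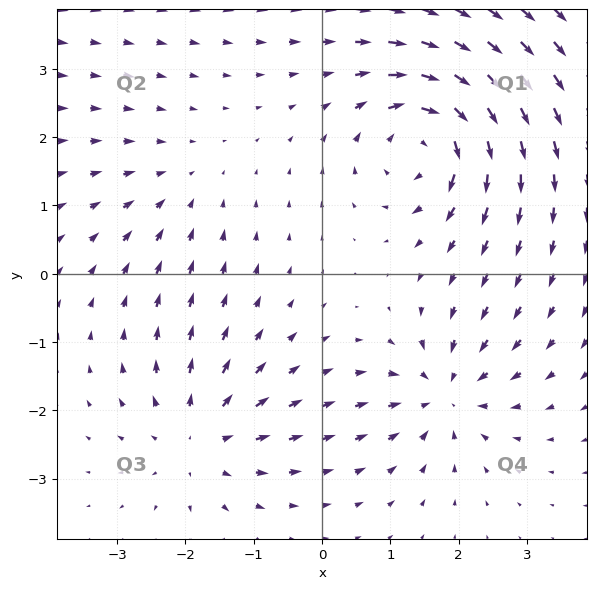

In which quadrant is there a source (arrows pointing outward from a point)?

Q3

The source sits at approximately (-1.8, -2.4), which lies in quadrant Q3. The divergence there is about +4, positive as expected for a source.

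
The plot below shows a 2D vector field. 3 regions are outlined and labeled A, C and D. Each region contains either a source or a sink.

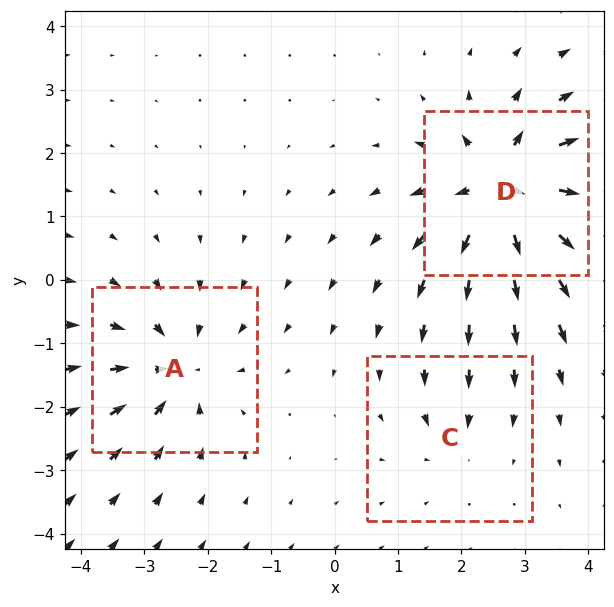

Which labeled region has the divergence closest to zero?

Divergence at each region's feature centre — A: about -4, C: about -2, D: about +6. Region C is closest to zero.

C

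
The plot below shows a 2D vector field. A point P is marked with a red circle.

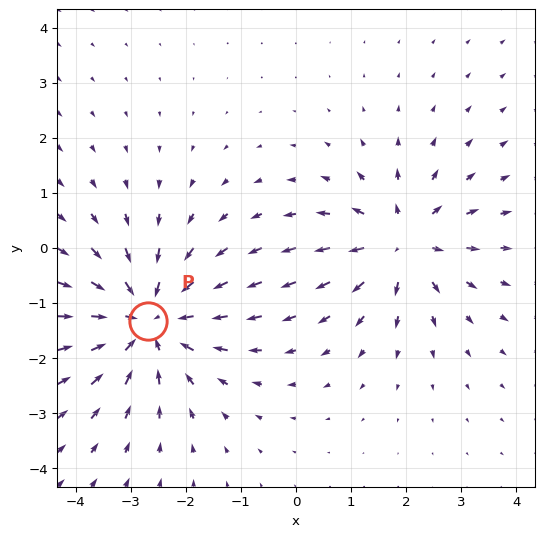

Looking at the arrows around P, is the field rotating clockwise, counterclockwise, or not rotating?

not rotating

Near P at (-2.7, -1.3) the arrows show no circulation. The curl there is ≈0.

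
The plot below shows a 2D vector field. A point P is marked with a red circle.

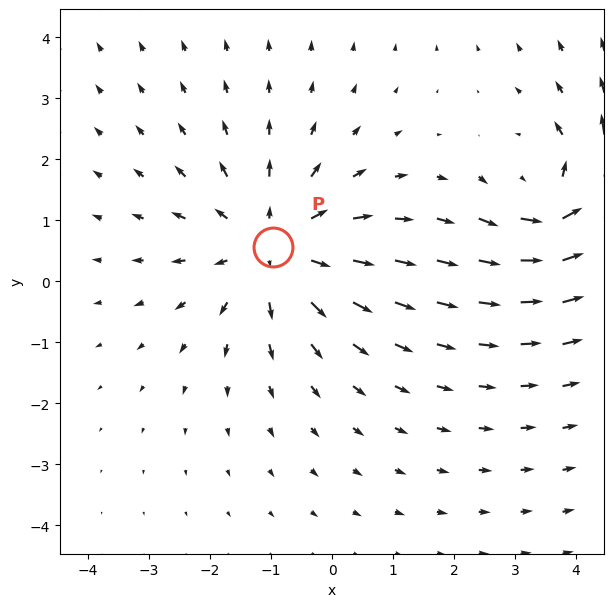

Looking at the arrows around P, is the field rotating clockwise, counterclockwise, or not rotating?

Near P at (-1.0, 0.6) the arrows show no circulation. The curl there is ≈0.

not rotating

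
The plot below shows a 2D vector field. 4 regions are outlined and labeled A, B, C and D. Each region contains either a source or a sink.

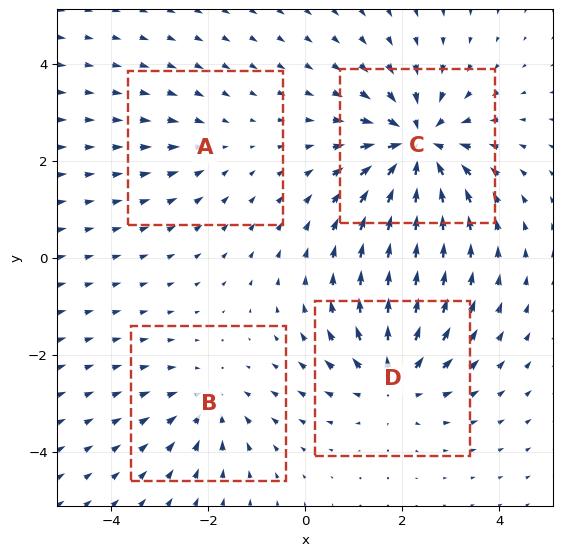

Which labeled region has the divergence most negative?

C

Divergence at each region's feature centre — A: about -2, B: about -3, C: about -7, D: about +5. Region C is most negative.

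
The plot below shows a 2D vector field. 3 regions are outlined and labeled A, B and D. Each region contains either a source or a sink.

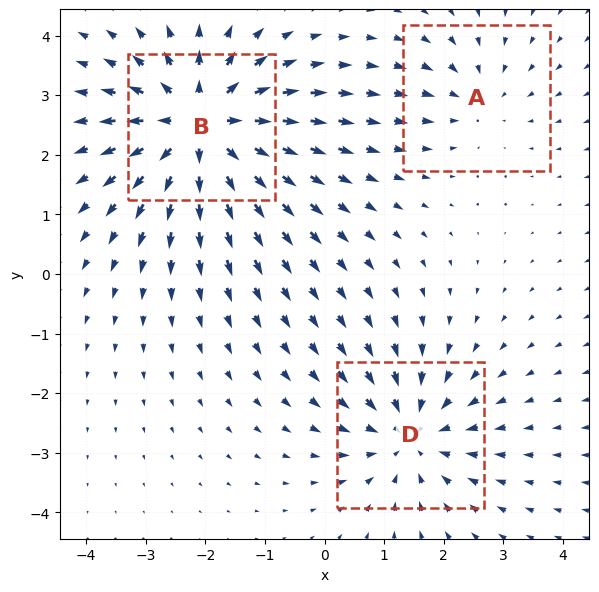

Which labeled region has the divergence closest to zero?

Divergence at each region's feature centre — A: about -2, B: about +5, D: about -3. Region A is closest to zero.

A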